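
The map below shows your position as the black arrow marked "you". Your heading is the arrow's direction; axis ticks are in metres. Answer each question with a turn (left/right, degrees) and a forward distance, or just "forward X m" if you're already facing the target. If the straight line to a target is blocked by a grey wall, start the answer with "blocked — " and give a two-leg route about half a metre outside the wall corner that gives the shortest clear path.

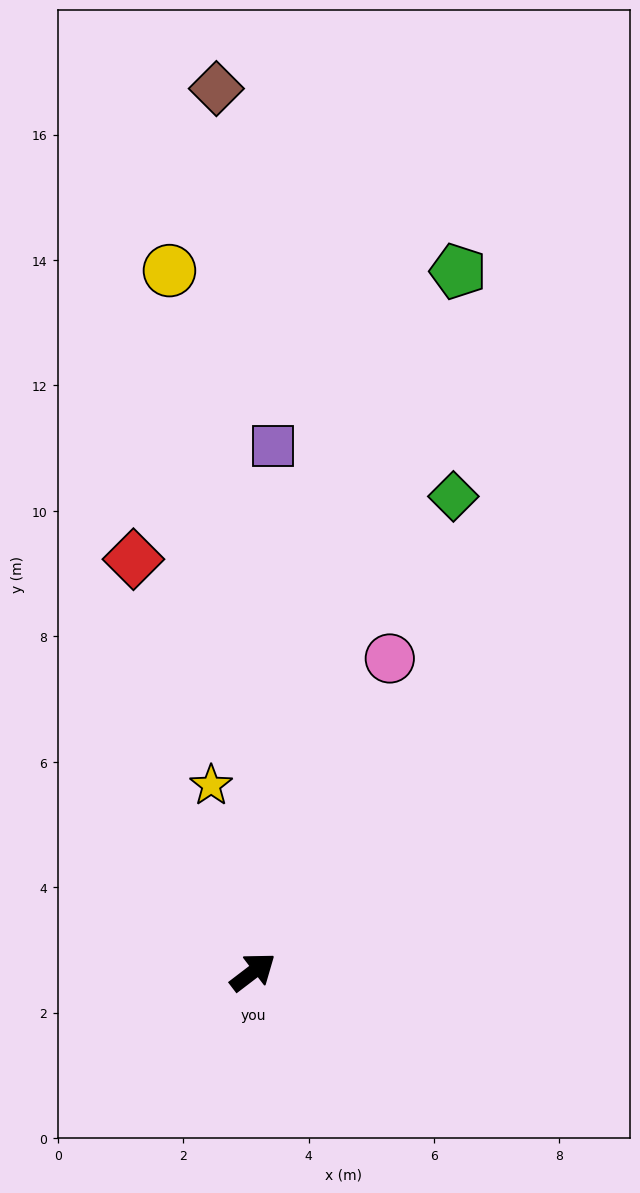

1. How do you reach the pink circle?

turn left 29°, forward 5.5 m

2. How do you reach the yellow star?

turn left 65°, forward 3.0 m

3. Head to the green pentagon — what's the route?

turn left 36°, forward 11.6 m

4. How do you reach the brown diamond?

turn left 55°, forward 14.1 m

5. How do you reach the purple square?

turn left 50°, forward 8.4 m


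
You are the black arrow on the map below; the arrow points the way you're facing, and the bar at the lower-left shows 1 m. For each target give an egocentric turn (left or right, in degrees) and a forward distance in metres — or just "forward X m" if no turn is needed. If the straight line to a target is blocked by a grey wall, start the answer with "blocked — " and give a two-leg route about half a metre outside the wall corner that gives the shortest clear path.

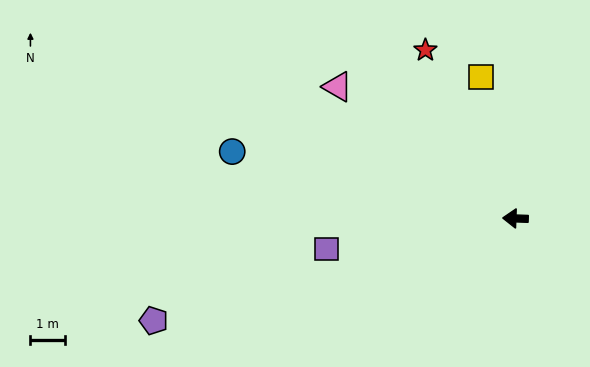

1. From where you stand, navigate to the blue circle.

turn right 11°, forward 8.4 m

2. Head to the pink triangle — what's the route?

turn right 34°, forward 6.4 m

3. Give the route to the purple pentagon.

turn left 18°, forward 10.8 m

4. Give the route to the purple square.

turn left 11°, forward 5.5 m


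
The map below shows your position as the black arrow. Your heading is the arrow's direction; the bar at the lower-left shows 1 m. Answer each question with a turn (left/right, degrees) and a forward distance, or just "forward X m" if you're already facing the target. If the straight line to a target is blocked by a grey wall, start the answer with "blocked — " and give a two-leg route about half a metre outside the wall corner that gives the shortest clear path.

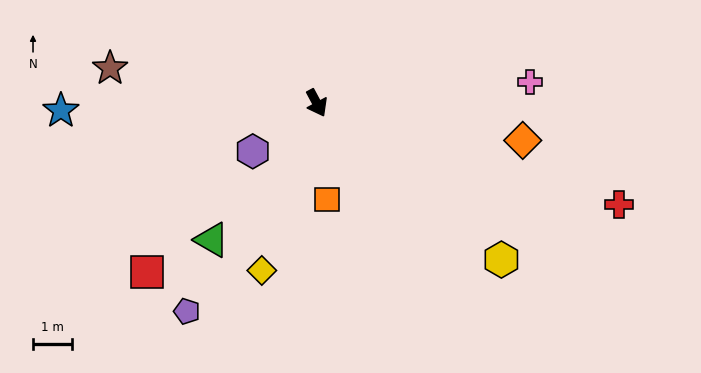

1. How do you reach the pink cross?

turn left 67°, forward 5.5 m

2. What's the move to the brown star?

turn right 128°, forward 5.4 m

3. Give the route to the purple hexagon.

turn right 81°, forward 2.0 m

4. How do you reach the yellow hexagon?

turn left 22°, forward 6.2 m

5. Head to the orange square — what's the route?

turn right 22°, forward 2.5 m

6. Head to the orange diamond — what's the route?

turn left 52°, forward 5.3 m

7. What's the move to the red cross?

turn left 43°, forward 8.1 m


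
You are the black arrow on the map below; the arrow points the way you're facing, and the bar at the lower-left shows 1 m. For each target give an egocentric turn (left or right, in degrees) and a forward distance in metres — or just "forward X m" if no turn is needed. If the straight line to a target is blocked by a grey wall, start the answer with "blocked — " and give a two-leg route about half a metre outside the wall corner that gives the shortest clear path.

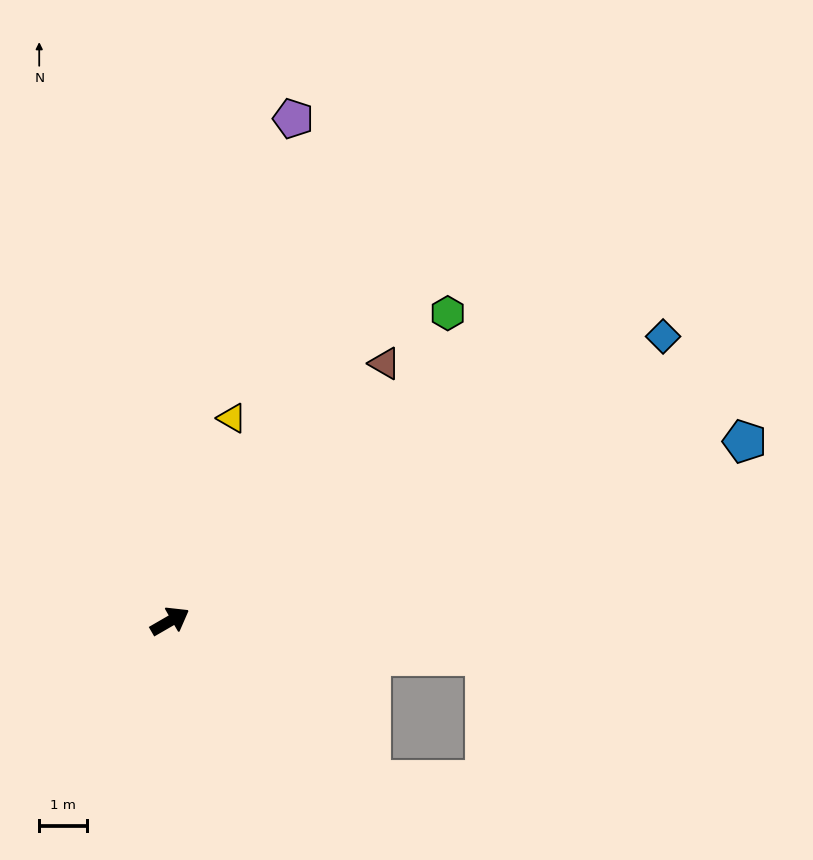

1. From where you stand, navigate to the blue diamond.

forward 12.0 m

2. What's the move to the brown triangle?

turn left 20°, forward 7.1 m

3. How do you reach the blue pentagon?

turn right 13°, forward 12.7 m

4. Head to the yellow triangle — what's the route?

turn left 43°, forward 4.5 m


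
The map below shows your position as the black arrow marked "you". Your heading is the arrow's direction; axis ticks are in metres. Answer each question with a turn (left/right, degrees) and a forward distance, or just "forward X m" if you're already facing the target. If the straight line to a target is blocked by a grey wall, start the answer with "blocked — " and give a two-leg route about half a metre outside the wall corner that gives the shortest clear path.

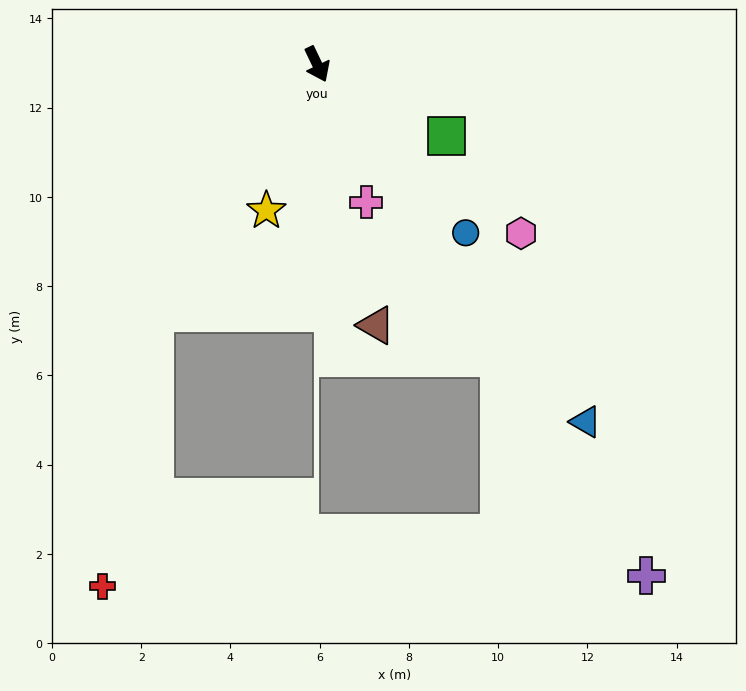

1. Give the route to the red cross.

blocked — turn right 59°, forward 6.7 m, then turn left 23°, forward 6.2 m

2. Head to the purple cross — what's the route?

turn left 7°, forward 13.6 m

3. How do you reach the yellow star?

turn right 45°, forward 3.5 m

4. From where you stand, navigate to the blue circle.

turn left 16°, forward 5.0 m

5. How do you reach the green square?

turn left 35°, forward 3.3 m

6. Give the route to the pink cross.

turn right 6°, forward 3.3 m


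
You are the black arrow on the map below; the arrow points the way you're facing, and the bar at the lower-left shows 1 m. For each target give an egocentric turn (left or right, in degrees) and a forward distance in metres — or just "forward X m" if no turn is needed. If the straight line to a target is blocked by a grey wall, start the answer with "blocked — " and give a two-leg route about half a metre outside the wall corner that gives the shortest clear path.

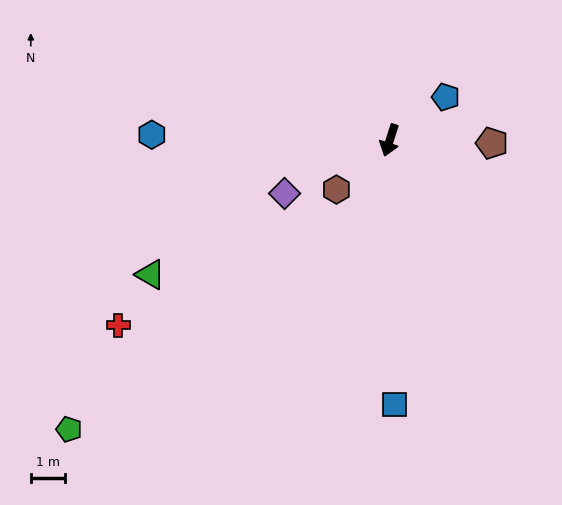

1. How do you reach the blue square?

turn left 19°, forward 7.6 m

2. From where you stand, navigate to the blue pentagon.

turn left 145°, forward 2.0 m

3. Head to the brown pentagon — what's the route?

turn left 106°, forward 3.0 m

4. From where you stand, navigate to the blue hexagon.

turn right 74°, forward 6.9 m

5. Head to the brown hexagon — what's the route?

turn right 29°, forward 2.1 m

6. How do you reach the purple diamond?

turn right 45°, forward 3.4 m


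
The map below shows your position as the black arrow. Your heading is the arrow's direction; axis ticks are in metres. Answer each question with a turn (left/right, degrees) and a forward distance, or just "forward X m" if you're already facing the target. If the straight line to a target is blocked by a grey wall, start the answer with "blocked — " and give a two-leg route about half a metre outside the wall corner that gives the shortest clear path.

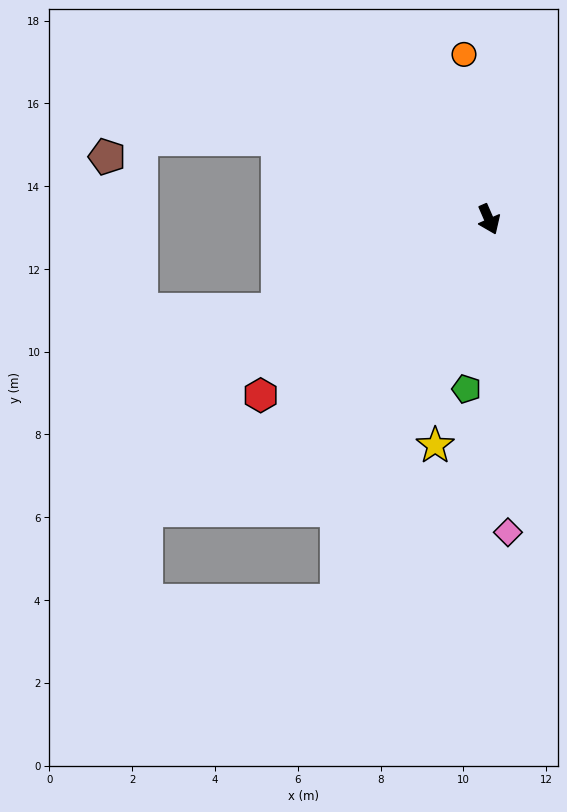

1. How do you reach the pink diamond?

turn right 20°, forward 7.6 m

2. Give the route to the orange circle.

turn left 165°, forward 4.0 m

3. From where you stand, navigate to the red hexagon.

turn right 76°, forward 7.0 m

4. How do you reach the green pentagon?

turn right 31°, forward 4.1 m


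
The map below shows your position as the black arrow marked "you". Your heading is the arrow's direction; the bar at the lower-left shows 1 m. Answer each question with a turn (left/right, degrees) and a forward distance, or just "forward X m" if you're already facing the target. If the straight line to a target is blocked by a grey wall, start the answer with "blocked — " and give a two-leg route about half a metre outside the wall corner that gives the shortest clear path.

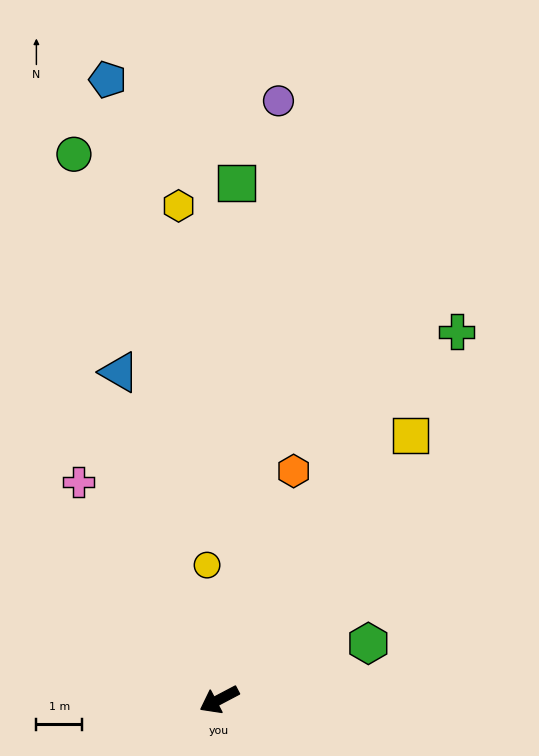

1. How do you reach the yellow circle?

turn right 113°, forward 2.9 m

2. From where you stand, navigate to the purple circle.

turn right 123°, forward 13.1 m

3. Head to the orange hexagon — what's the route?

turn right 136°, forward 5.2 m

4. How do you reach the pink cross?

turn right 85°, forward 5.6 m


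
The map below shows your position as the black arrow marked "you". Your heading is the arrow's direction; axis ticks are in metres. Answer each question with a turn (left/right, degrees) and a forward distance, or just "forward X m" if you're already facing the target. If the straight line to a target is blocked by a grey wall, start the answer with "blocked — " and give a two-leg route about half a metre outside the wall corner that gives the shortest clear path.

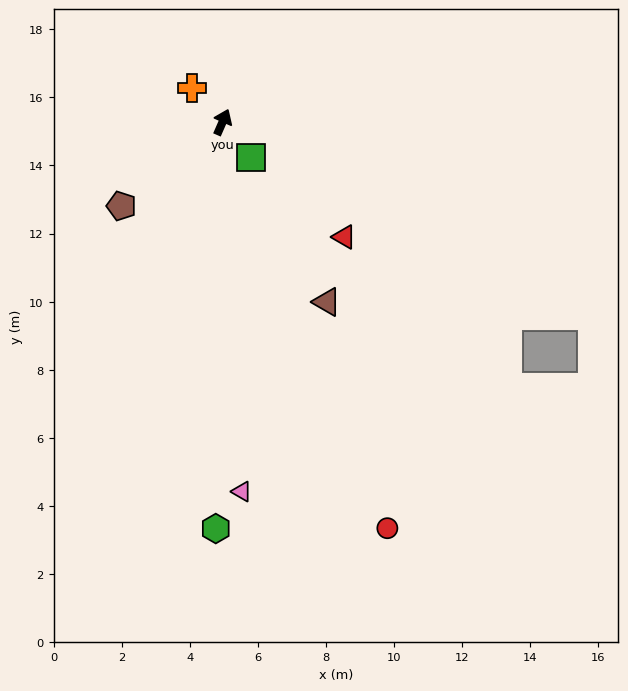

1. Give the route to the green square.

turn right 118°, forward 1.3 m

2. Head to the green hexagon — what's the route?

turn right 157°, forward 11.9 m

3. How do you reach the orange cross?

turn left 65°, forward 1.3 m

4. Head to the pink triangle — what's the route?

turn right 153°, forward 10.9 m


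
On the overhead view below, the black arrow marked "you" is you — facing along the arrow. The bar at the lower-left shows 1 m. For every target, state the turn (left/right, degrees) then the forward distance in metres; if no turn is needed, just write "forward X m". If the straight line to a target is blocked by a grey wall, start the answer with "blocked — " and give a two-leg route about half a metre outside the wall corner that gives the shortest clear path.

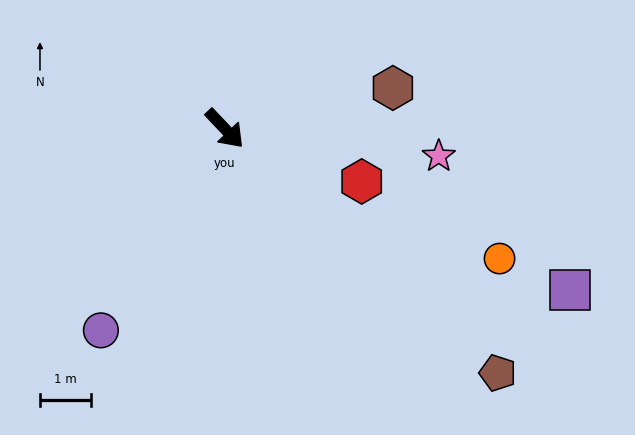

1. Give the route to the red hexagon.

turn left 25°, forward 2.9 m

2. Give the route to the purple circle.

turn right 75°, forward 4.6 m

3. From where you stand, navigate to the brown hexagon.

turn left 60°, forward 3.4 m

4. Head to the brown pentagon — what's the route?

turn left 5°, forward 7.2 m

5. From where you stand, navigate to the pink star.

turn left 39°, forward 4.2 m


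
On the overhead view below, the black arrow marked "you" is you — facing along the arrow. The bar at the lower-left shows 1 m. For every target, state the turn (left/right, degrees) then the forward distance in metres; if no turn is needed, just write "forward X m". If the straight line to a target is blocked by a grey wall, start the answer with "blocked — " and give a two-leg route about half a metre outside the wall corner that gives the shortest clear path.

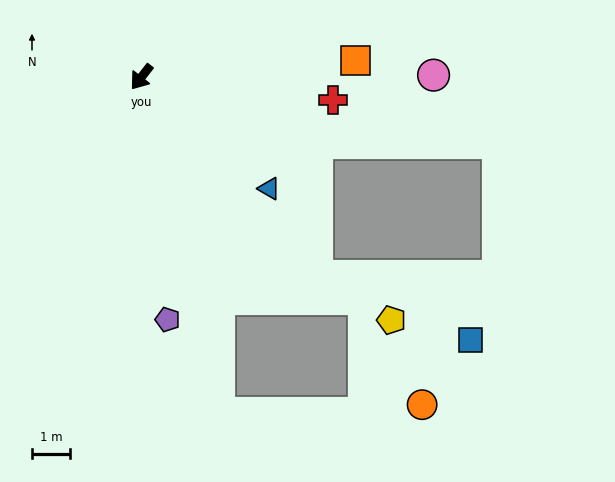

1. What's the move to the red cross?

turn left 121°, forward 5.1 m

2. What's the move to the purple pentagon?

turn left 44°, forward 6.4 m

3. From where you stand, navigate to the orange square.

turn left 132°, forward 5.7 m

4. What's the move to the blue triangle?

turn left 87°, forward 4.5 m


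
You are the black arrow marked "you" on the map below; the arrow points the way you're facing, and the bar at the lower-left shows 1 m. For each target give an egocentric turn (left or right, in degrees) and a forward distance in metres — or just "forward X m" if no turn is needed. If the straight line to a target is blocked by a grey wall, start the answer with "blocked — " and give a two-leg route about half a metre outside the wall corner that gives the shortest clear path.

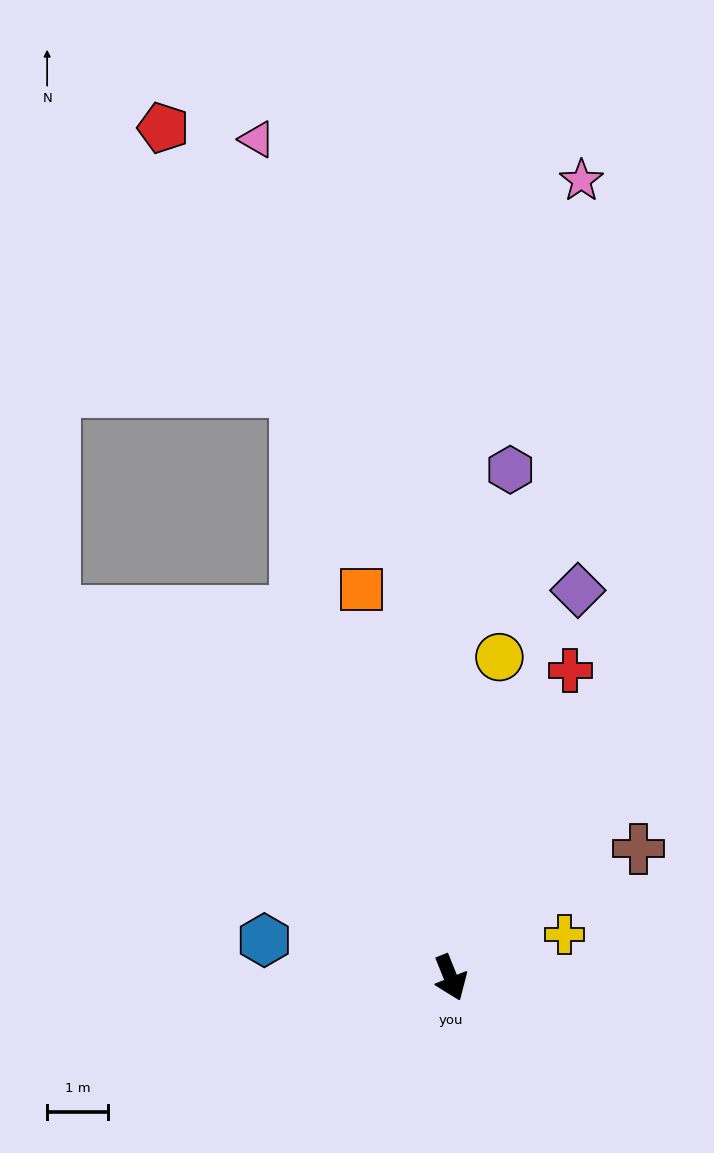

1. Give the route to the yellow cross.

turn left 89°, forward 2.0 m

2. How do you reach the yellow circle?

turn left 149°, forward 5.3 m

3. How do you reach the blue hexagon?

turn right 123°, forward 3.1 m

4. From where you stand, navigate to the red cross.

turn left 137°, forward 5.4 m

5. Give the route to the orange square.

turn left 171°, forward 6.5 m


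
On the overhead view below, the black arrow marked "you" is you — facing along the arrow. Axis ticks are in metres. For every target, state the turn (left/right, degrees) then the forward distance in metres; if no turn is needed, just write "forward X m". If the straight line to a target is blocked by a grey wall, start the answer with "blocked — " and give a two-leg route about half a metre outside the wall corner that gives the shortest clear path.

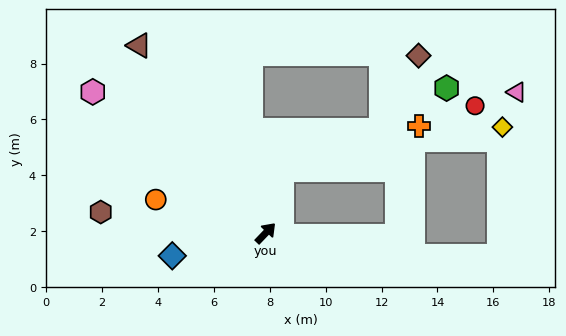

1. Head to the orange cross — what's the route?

blocked — turn left 29°, forward 2.3 m, then turn right 57°, forward 5.1 m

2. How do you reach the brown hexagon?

turn left 126°, forward 5.9 m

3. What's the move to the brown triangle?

turn left 78°, forward 8.1 m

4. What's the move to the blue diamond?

turn left 147°, forward 3.4 m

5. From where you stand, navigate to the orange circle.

turn left 117°, forward 4.1 m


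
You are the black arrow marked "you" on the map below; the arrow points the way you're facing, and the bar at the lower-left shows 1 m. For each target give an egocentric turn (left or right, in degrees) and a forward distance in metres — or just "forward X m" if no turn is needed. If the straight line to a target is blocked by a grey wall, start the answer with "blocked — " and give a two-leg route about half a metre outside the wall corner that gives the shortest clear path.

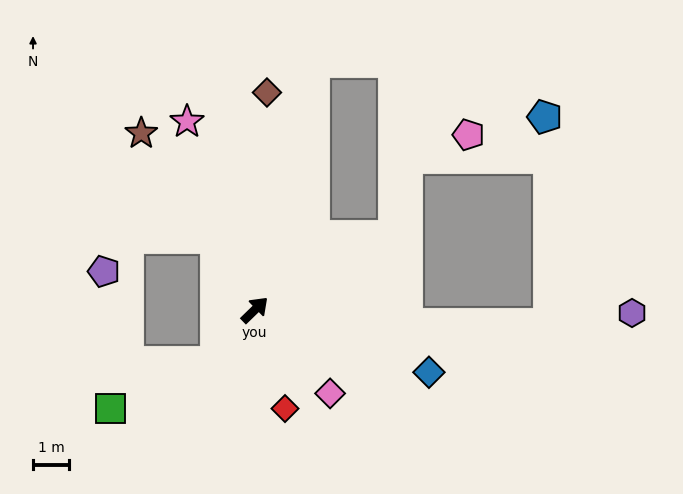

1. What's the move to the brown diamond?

turn left 43°, forward 6.0 m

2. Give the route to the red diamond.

turn right 117°, forward 2.8 m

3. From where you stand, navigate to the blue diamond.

turn right 64°, forward 5.1 m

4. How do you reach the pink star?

turn left 66°, forward 5.5 m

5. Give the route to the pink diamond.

turn right 92°, forward 3.1 m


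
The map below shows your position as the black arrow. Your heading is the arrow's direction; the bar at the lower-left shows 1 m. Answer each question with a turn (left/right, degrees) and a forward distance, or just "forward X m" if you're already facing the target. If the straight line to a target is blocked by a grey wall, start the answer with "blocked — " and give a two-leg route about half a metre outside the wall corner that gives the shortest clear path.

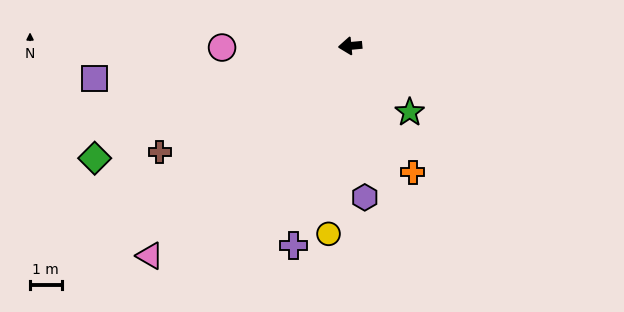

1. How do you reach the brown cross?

turn left 24°, forward 6.9 m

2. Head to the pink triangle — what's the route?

turn left 41°, forward 9.2 m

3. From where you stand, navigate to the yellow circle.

turn left 78°, forward 6.0 m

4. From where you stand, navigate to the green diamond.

turn left 18°, forward 8.9 m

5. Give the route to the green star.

turn left 127°, forward 2.8 m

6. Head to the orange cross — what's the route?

turn left 111°, forward 4.5 m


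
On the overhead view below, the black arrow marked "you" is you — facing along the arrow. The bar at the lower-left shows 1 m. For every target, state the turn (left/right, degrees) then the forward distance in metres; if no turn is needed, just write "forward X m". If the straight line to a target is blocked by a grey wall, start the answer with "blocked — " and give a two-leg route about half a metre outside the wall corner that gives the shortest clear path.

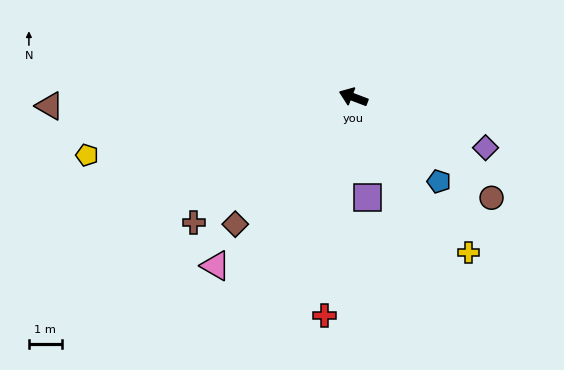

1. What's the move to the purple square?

turn left 119°, forward 3.1 m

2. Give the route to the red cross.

turn left 103°, forward 6.7 m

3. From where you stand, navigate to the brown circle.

turn left 165°, forward 5.2 m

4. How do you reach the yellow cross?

turn left 147°, forward 5.9 m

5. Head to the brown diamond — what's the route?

turn left 68°, forward 5.3 m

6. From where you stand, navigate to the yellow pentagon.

turn left 33°, forward 8.3 m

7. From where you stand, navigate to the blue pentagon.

turn left 156°, forward 3.6 m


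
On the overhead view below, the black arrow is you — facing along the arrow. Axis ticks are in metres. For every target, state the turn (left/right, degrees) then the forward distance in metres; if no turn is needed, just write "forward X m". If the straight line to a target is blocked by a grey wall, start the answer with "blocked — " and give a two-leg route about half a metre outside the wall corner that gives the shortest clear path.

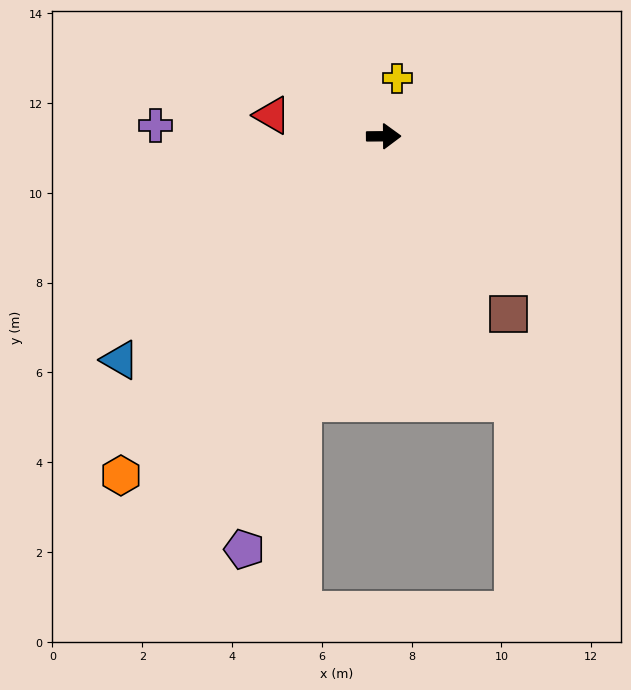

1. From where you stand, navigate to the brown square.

turn right 55°, forward 4.8 m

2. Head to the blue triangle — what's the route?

turn right 140°, forward 7.7 m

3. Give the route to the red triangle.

turn left 169°, forward 2.5 m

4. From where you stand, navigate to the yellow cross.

turn left 76°, forward 1.3 m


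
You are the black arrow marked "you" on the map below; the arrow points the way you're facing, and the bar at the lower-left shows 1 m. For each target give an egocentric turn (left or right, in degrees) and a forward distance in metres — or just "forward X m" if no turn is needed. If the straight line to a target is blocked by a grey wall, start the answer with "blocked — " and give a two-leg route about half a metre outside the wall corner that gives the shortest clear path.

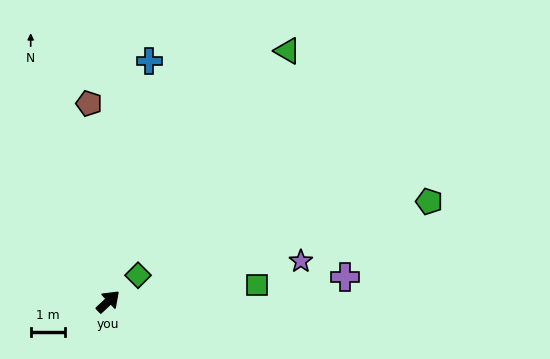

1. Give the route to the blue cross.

turn left 37°, forward 7.0 m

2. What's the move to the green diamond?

forward 1.1 m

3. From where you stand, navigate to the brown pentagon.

turn left 52°, forward 5.7 m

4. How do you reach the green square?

turn right 37°, forward 4.3 m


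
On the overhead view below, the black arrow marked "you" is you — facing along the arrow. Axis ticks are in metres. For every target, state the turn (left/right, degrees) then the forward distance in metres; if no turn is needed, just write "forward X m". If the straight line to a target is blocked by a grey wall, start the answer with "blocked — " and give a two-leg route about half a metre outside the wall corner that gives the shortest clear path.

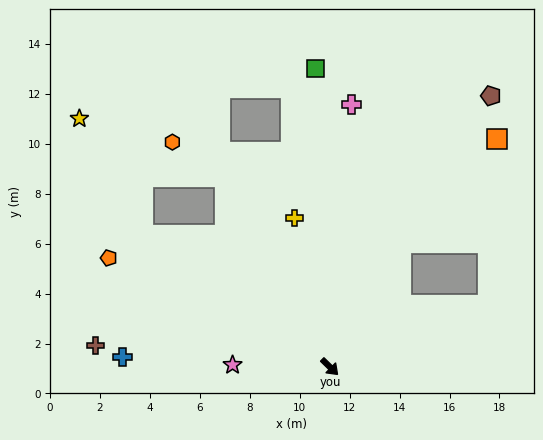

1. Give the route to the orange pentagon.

turn right 162°, forward 9.9 m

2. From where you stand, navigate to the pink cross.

turn left 130°, forward 10.5 m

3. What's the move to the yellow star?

blocked — turn right 171°, forward 9.1 m, then turn right 26°, forward 5.3 m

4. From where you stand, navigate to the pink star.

turn right 137°, forward 3.9 m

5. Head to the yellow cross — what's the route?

turn left 148°, forward 6.1 m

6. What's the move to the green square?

turn left 137°, forward 12.0 m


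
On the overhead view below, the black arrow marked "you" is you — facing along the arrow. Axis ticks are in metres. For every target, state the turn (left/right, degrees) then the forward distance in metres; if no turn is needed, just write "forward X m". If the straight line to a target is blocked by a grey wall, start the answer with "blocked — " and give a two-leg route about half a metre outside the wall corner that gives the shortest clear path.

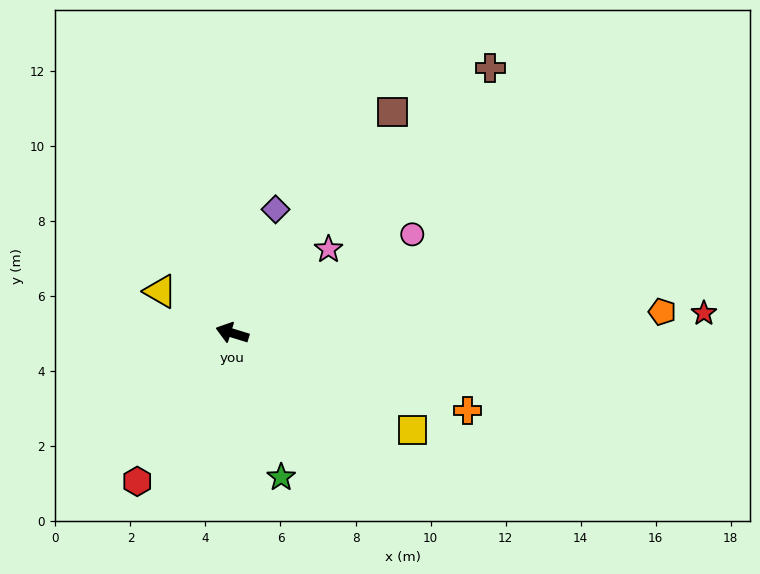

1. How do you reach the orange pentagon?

turn right 160°, forward 11.5 m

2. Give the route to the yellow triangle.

turn right 13°, forward 2.2 m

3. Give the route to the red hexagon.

turn left 74°, forward 4.7 m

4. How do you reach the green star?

turn left 126°, forward 4.1 m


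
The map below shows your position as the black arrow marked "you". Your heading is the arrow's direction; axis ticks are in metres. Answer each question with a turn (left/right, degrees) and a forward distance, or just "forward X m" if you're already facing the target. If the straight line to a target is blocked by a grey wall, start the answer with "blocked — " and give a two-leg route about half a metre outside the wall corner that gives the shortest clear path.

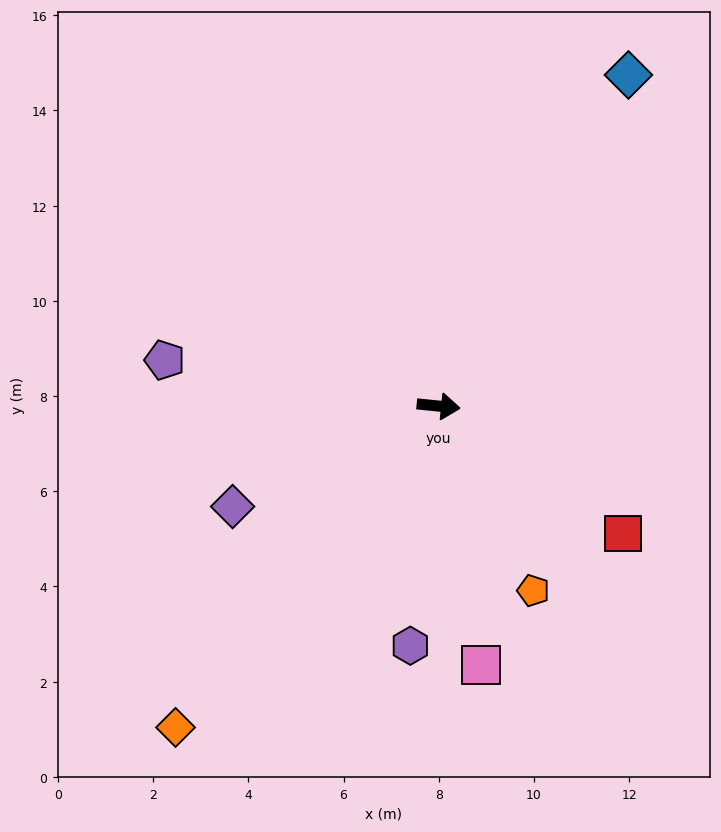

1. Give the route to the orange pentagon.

turn right 57°, forward 4.4 m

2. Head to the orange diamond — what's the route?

turn right 124°, forward 8.7 m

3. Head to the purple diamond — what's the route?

turn right 148°, forward 4.8 m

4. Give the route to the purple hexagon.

turn right 91°, forward 5.1 m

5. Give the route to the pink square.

turn right 75°, forward 5.5 m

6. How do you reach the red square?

turn right 29°, forward 4.7 m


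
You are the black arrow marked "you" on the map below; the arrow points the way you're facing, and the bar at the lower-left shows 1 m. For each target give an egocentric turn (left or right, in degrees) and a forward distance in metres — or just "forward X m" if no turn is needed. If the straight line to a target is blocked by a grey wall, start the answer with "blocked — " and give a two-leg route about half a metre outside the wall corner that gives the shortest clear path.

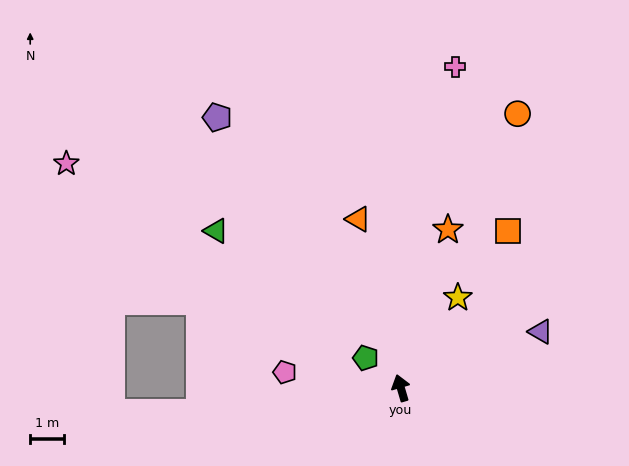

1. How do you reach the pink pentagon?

turn left 66°, forward 3.5 m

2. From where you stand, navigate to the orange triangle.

turn right 2°, forward 5.2 m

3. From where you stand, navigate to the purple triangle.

turn right 84°, forward 4.5 m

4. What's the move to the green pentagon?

turn left 33°, forward 1.4 m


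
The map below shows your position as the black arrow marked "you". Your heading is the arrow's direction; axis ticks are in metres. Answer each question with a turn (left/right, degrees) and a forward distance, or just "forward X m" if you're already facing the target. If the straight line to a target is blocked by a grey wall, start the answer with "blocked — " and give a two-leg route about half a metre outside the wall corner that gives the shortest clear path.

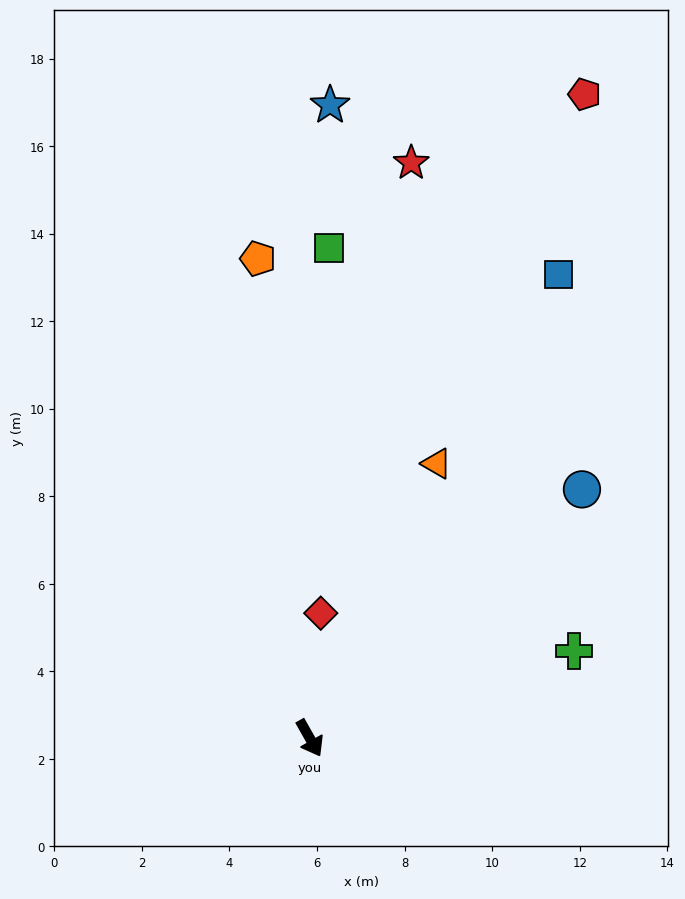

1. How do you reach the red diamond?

turn left 146°, forward 2.9 m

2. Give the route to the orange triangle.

turn left 126°, forward 6.9 m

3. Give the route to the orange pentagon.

turn left 157°, forward 11.0 m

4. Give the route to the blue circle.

turn left 103°, forward 8.4 m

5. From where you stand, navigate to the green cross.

turn left 79°, forward 6.4 m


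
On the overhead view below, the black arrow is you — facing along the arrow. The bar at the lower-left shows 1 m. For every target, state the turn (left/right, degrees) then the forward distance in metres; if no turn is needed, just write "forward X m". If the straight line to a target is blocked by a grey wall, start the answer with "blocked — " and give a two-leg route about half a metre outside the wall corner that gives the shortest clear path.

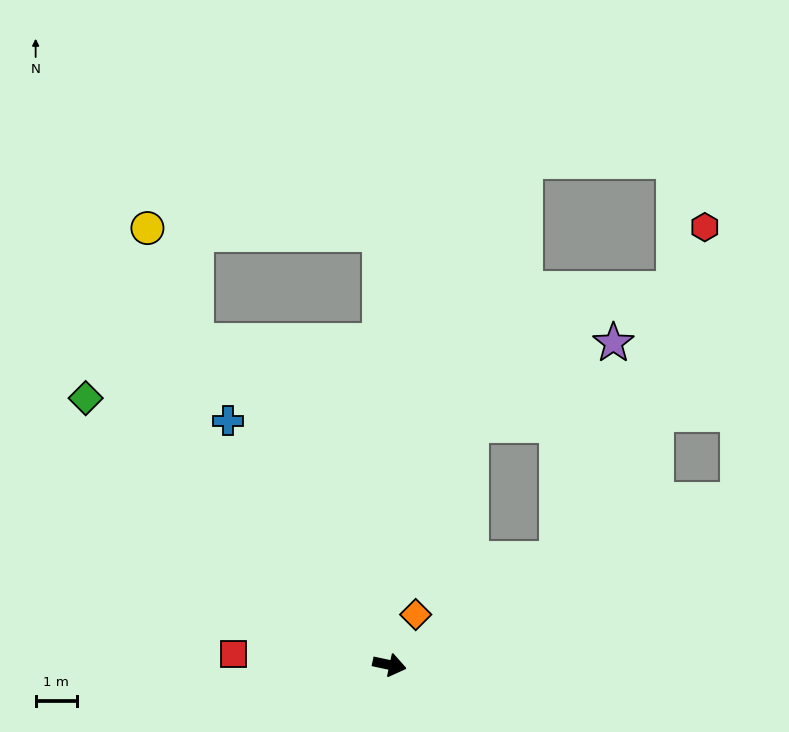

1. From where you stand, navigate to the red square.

turn right 172°, forward 3.8 m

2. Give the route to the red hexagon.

blocked — turn left 44°, forward 4.8 m, then turn left 34°, forward 8.7 m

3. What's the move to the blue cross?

turn left 135°, forward 7.0 m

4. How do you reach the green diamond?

turn left 151°, forward 9.7 m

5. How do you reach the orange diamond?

turn left 75°, forward 1.4 m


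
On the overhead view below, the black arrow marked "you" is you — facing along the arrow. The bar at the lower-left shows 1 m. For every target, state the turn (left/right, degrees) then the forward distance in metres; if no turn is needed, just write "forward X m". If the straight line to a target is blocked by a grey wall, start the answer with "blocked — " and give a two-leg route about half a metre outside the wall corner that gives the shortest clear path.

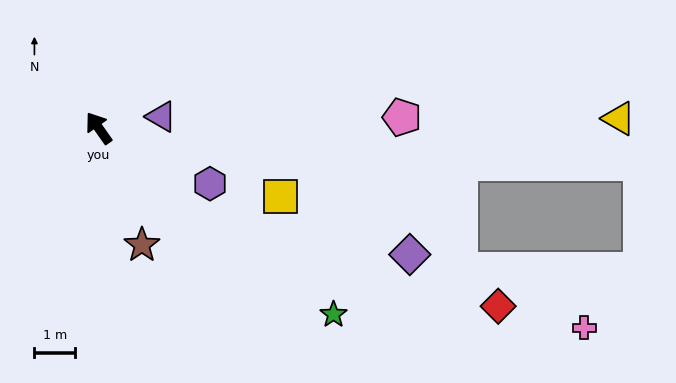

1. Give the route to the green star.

turn right 164°, forward 7.4 m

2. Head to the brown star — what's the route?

turn left 165°, forward 3.1 m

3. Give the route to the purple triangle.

turn right 115°, forward 1.6 m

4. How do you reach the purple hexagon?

turn right 152°, forward 3.1 m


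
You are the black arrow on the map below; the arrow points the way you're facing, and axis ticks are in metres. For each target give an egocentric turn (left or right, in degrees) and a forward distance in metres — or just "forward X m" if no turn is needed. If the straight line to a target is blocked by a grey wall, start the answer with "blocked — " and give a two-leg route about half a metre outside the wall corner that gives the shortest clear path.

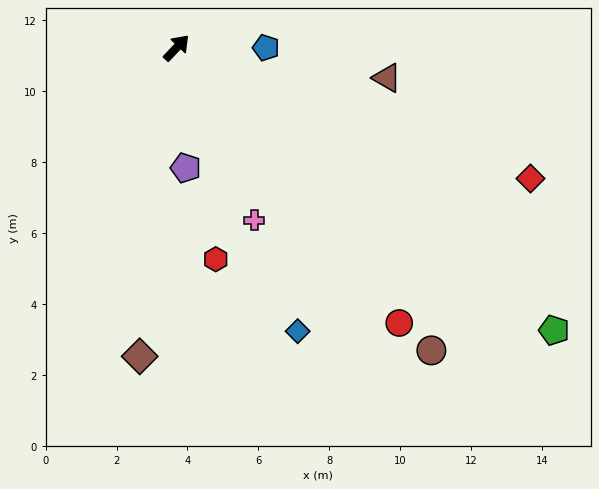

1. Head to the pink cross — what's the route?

turn right 112°, forward 5.3 m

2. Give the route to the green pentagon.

turn right 83°, forward 13.3 m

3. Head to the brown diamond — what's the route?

turn right 143°, forward 8.8 m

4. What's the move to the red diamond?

turn right 67°, forward 10.6 m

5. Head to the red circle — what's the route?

turn right 98°, forward 10.0 m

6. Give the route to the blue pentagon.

turn right 47°, forward 2.5 m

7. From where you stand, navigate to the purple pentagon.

turn right 132°, forward 3.4 m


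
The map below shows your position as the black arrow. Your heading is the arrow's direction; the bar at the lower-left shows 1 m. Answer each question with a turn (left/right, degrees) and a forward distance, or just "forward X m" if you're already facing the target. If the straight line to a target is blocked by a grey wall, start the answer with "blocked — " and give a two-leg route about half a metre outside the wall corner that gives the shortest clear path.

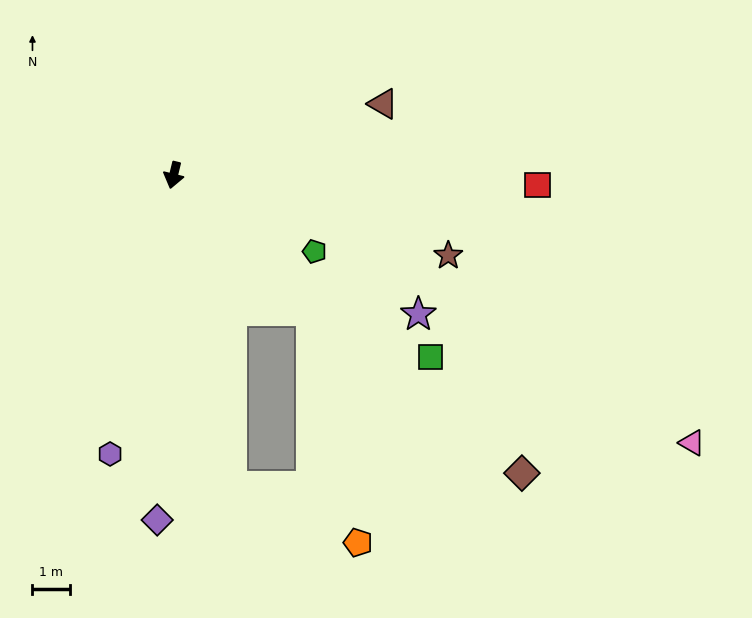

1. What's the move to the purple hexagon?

forward 7.7 m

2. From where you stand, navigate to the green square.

turn left 68°, forward 8.4 m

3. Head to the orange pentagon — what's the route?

blocked — turn left 59°, forward 5.2 m, then turn right 34°, forward 6.4 m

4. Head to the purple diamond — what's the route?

turn left 11°, forward 9.2 m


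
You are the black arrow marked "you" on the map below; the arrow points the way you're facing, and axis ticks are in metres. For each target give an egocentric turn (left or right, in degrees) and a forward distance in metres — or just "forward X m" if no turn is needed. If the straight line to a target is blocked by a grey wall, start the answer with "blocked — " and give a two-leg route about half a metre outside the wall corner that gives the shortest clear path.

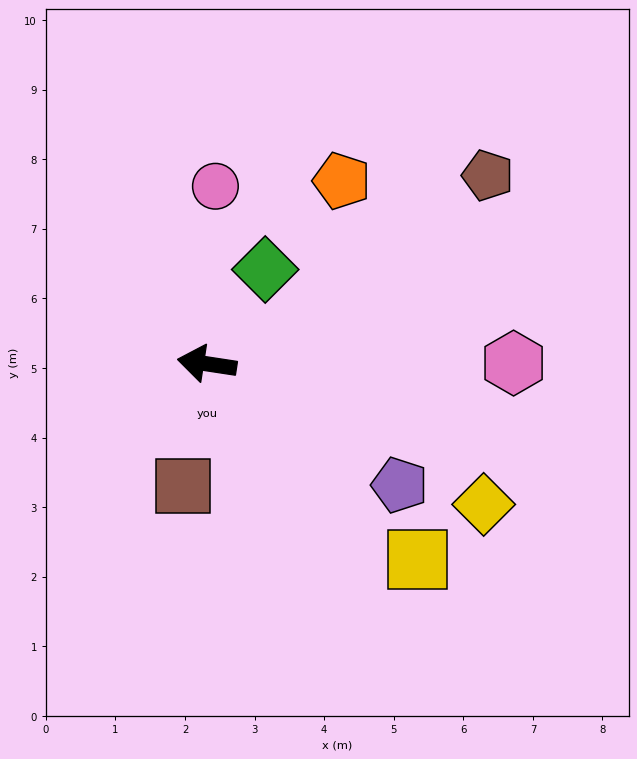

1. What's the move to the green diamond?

turn right 113°, forward 1.6 m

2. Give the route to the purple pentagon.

turn left 156°, forward 3.3 m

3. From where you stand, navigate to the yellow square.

turn left 146°, forward 4.1 m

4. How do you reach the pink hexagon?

turn right 171°, forward 4.4 m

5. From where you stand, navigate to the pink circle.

turn right 84°, forward 2.6 m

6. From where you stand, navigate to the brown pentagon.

turn right 137°, forward 4.9 m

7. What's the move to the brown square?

turn left 88°, forward 1.8 m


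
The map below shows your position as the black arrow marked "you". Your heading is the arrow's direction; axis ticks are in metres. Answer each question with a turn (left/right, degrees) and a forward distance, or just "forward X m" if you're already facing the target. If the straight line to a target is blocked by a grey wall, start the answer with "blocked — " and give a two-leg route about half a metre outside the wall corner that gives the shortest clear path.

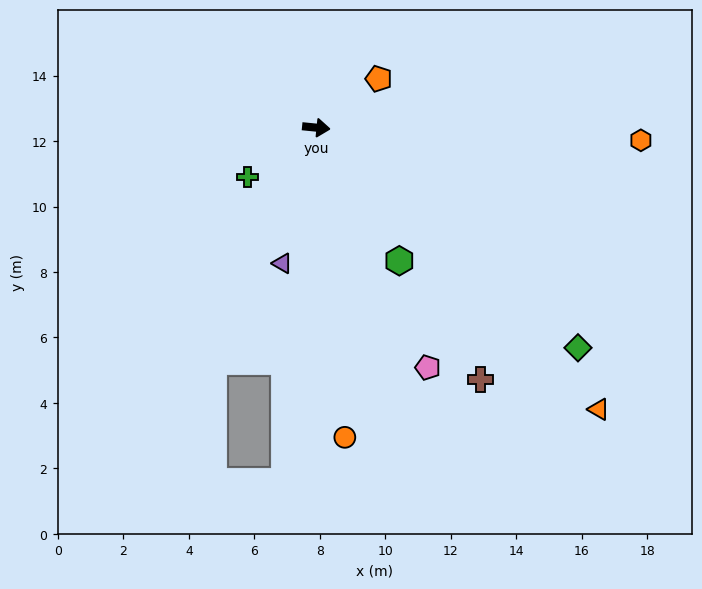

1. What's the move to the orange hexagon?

turn left 3°, forward 9.9 m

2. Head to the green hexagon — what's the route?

turn right 52°, forward 4.8 m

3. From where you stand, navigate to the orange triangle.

turn right 39°, forward 12.2 m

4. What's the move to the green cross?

turn right 139°, forward 2.6 m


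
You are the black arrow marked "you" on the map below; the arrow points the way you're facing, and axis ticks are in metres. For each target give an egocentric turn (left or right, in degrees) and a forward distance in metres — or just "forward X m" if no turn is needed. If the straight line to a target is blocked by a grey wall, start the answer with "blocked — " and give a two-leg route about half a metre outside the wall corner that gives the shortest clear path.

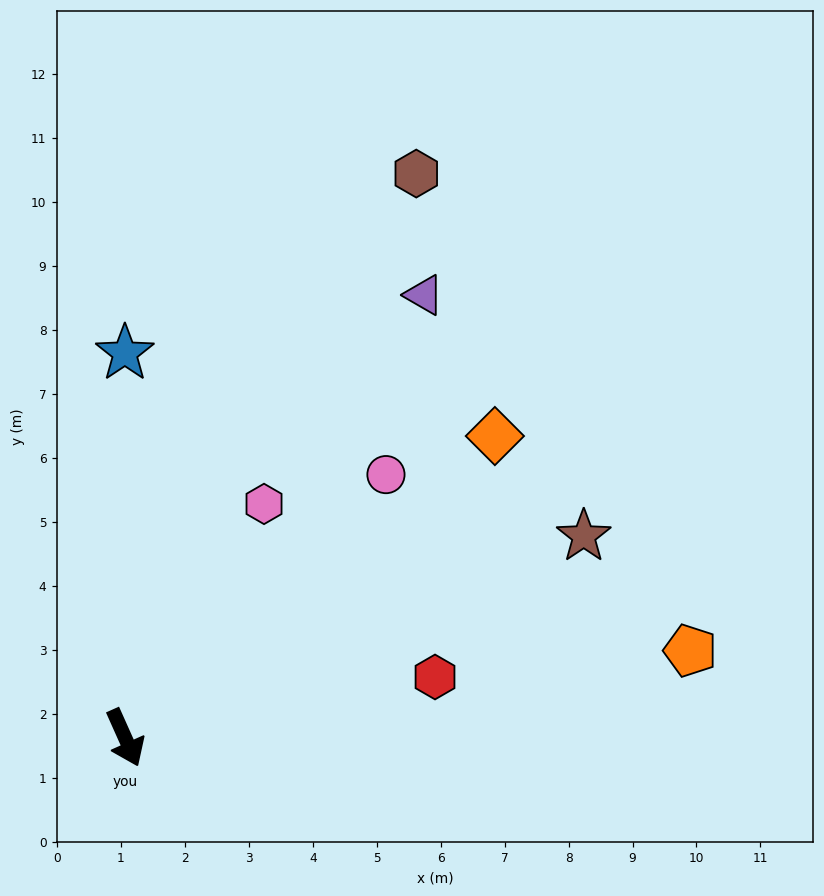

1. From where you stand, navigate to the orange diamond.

turn left 105°, forward 7.5 m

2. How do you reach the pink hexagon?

turn left 125°, forward 4.3 m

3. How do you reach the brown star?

turn left 90°, forward 7.8 m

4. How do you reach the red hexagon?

turn left 77°, forward 4.9 m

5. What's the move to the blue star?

turn left 156°, forward 6.0 m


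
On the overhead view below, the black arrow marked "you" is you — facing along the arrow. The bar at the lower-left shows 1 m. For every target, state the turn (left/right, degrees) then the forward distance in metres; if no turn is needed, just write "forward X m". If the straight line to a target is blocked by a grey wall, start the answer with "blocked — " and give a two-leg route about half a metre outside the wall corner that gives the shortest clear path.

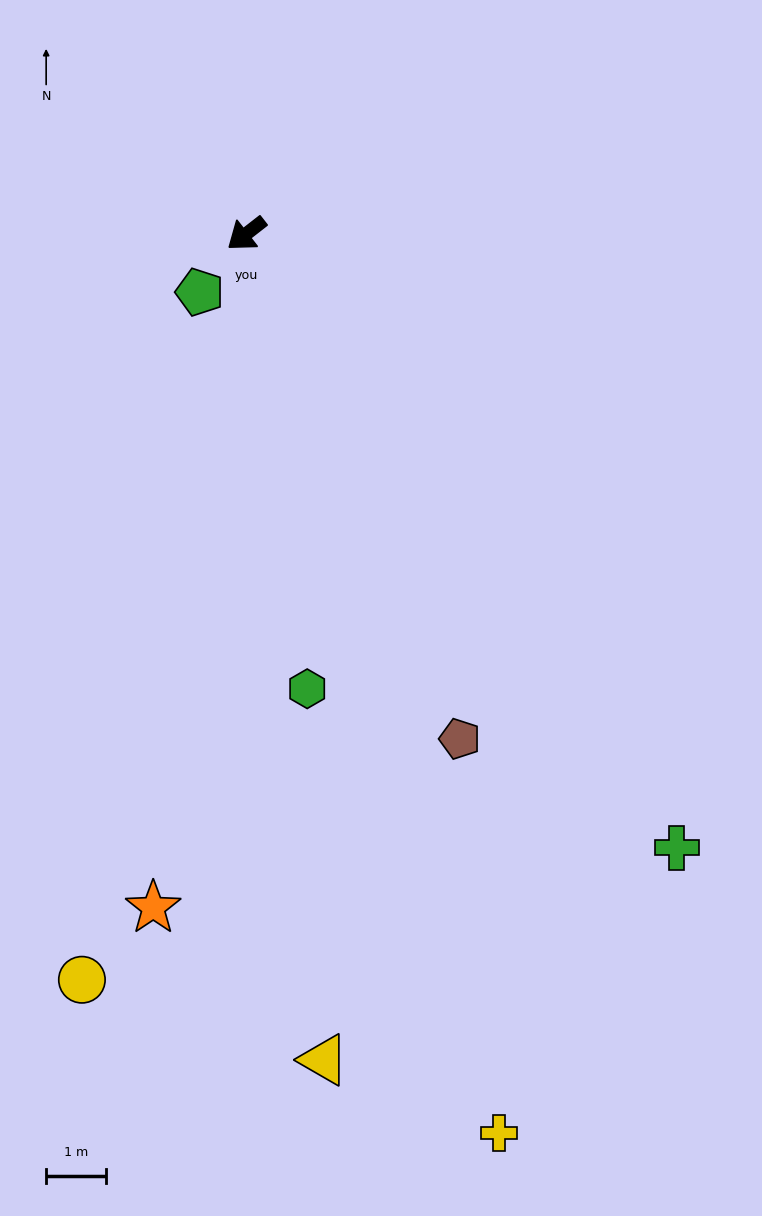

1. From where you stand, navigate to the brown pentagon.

turn left 75°, forward 9.1 m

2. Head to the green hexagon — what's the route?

turn left 60°, forward 7.6 m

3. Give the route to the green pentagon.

turn left 13°, forward 1.2 m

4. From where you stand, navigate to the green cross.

turn left 87°, forward 12.5 m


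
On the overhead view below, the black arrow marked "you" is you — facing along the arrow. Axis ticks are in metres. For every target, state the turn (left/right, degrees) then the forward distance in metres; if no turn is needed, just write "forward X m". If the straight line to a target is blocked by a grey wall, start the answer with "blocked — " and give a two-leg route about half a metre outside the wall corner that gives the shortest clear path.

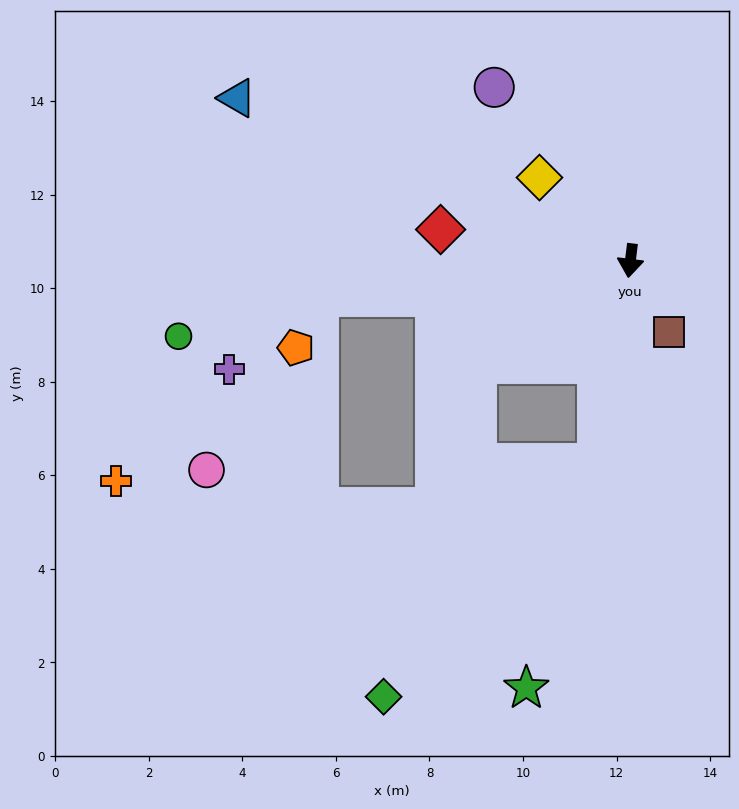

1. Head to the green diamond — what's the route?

blocked — turn right 2°, forward 4.4 m, then turn right 33°, forward 6.8 m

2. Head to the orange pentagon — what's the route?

blocked — turn right 76°, forward 6.7 m, then turn left 59°, forward 1.2 m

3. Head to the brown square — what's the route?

turn left 35°, forward 1.7 m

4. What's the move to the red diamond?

turn right 92°, forward 4.1 m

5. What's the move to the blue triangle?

turn right 105°, forward 9.1 m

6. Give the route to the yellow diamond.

turn right 125°, forward 2.6 m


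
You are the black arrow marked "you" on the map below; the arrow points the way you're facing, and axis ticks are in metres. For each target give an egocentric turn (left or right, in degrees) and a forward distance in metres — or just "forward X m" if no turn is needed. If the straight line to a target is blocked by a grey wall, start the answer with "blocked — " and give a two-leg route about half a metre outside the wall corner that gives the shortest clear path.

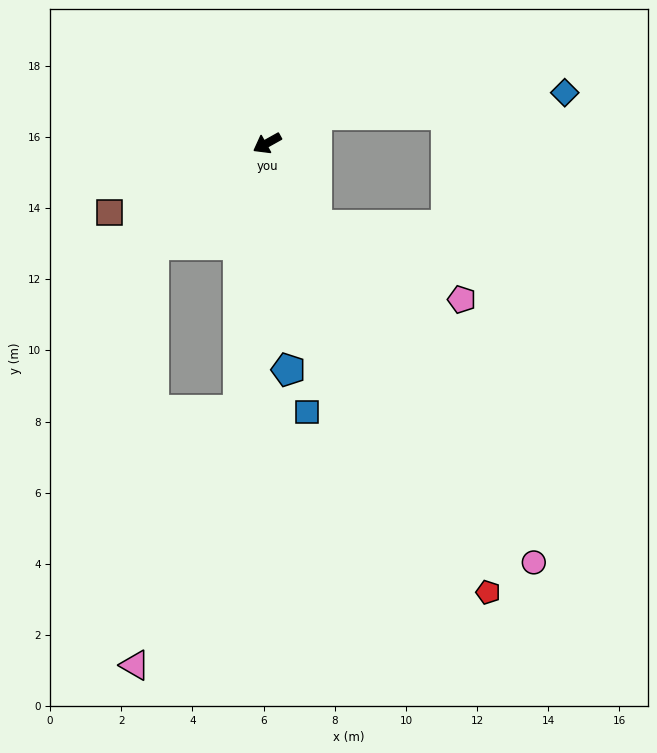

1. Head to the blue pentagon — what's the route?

turn left 66°, forward 6.4 m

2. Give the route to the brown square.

turn right 5°, forward 4.8 m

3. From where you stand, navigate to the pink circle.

turn left 93°, forward 14.0 m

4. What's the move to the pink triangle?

blocked — turn left 55°, forward 7.5 m, then turn right 16°, forward 7.7 m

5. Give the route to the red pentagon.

turn left 87°, forward 14.1 m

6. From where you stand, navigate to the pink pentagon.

blocked — turn left 92°, forward 2.7 m, then turn left 31°, forward 4.6 m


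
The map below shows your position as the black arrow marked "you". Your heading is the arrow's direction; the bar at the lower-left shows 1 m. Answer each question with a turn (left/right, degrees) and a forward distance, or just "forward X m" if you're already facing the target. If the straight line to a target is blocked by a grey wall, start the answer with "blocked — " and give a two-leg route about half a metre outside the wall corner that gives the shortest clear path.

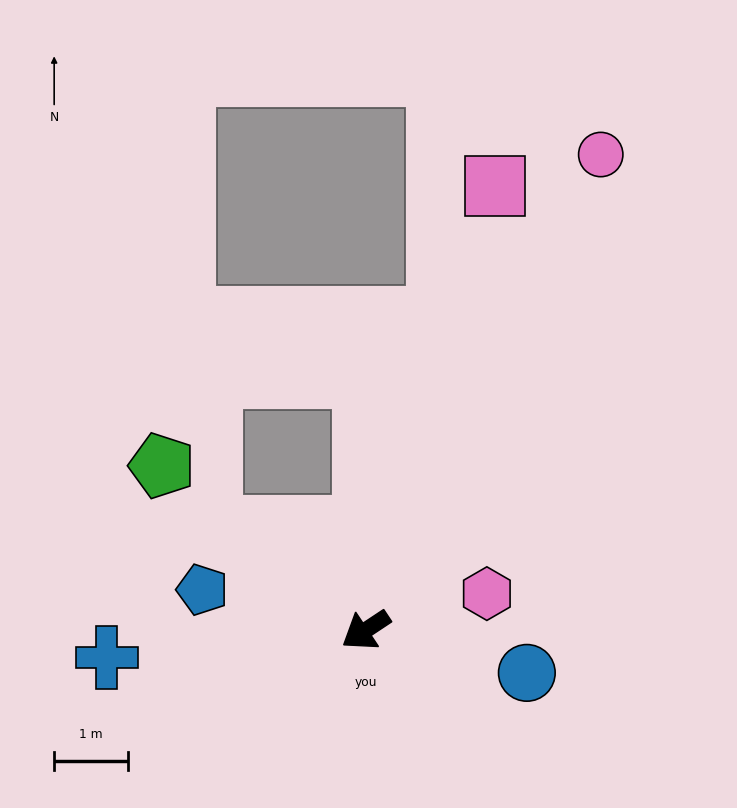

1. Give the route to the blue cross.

turn right 28°, forward 3.5 m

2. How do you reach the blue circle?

turn left 132°, forward 2.3 m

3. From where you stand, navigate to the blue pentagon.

turn right 48°, forward 2.3 m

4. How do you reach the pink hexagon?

turn left 163°, forward 1.7 m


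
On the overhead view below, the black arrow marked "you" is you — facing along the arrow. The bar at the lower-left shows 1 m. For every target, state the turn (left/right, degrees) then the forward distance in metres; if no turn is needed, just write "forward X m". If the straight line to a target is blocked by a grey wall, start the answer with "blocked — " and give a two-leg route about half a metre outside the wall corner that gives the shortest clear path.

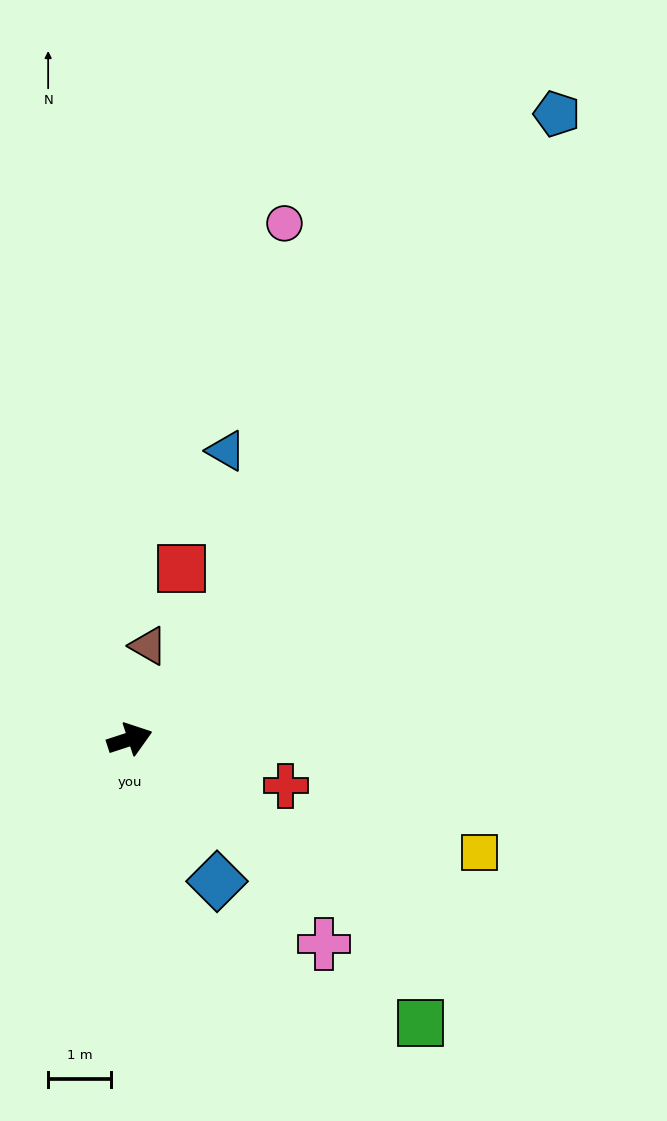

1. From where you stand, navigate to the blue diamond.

turn right 77°, forward 2.7 m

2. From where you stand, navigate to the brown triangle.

turn left 61°, forward 1.5 m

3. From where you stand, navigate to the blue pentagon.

turn left 38°, forward 12.1 m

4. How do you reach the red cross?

turn right 35°, forward 2.6 m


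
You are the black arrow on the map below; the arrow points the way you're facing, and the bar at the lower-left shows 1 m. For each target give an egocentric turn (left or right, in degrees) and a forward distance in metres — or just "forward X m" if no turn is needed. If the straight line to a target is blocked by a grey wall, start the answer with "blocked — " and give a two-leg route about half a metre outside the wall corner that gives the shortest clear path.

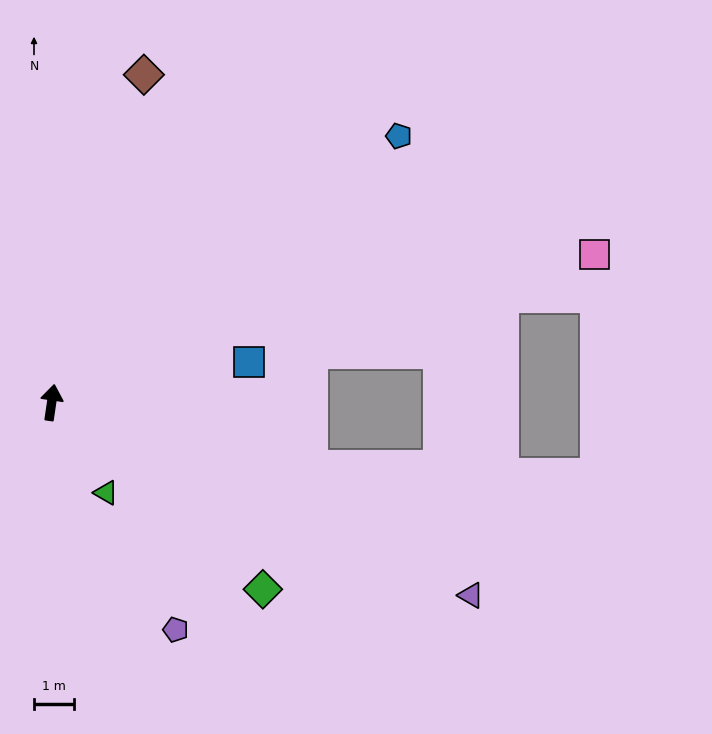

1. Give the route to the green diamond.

turn right 123°, forward 7.0 m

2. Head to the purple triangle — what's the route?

turn right 106°, forward 11.5 m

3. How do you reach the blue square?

turn right 70°, forward 5.0 m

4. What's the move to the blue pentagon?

turn right 44°, forward 10.9 m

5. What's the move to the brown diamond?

turn right 7°, forward 8.5 m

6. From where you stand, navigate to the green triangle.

turn right 141°, forward 2.6 m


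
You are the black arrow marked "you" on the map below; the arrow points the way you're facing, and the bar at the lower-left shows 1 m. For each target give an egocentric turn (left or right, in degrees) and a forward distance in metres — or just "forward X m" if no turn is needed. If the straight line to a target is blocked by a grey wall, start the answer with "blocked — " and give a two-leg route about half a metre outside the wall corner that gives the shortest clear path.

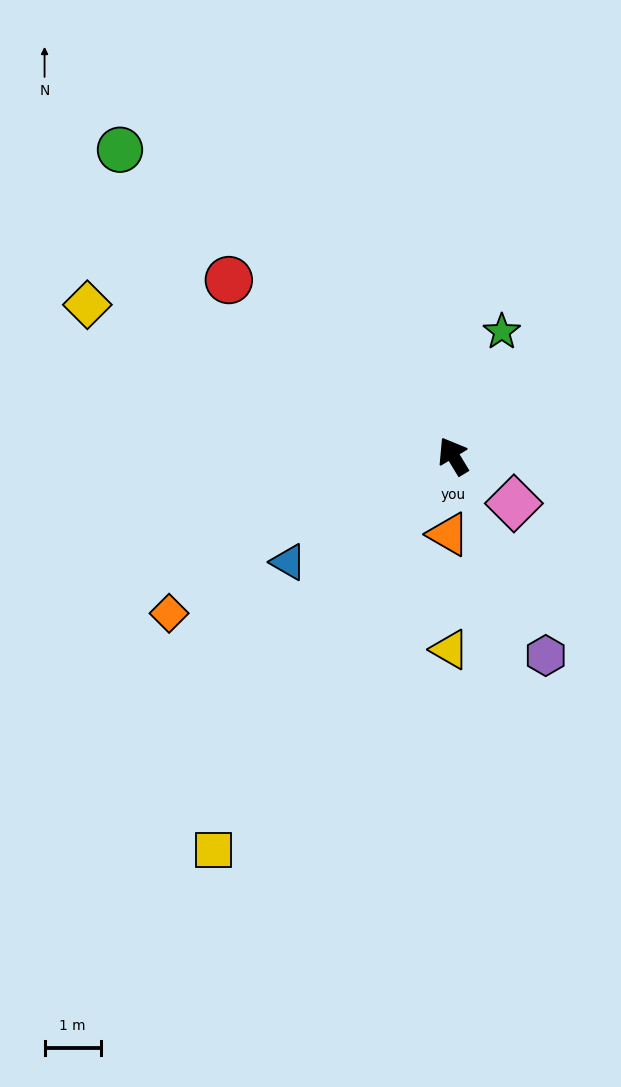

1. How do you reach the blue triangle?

turn left 92°, forward 3.5 m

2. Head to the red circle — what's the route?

turn left 21°, forward 5.1 m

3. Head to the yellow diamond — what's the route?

turn left 36°, forward 7.1 m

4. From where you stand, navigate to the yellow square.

turn left 117°, forward 8.2 m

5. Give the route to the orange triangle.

turn left 145°, forward 1.4 m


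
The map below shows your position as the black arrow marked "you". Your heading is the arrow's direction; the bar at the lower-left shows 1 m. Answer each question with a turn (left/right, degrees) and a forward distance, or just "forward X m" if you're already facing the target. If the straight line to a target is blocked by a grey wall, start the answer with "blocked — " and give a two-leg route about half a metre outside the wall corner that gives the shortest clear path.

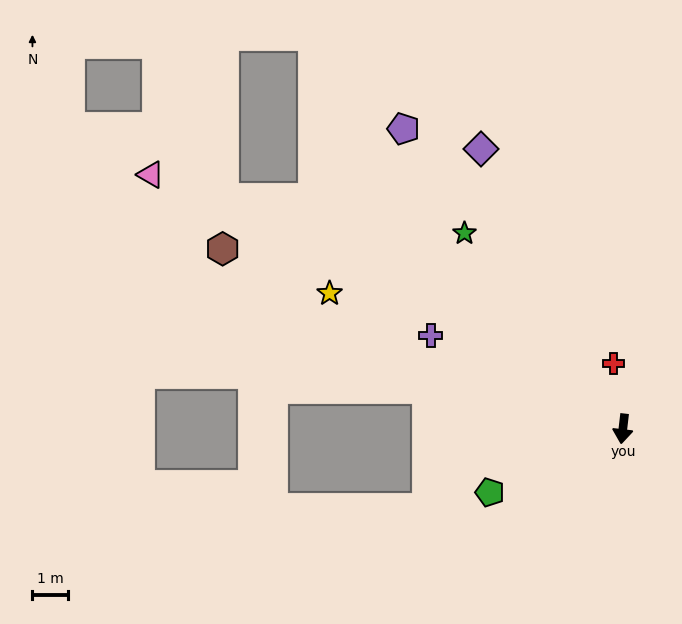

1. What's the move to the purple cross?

turn right 109°, forward 6.0 m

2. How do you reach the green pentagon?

turn right 58°, forward 4.1 m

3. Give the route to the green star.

turn right 134°, forward 7.1 m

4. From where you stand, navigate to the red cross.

turn right 165°, forward 1.9 m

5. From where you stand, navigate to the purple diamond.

turn right 146°, forward 8.8 m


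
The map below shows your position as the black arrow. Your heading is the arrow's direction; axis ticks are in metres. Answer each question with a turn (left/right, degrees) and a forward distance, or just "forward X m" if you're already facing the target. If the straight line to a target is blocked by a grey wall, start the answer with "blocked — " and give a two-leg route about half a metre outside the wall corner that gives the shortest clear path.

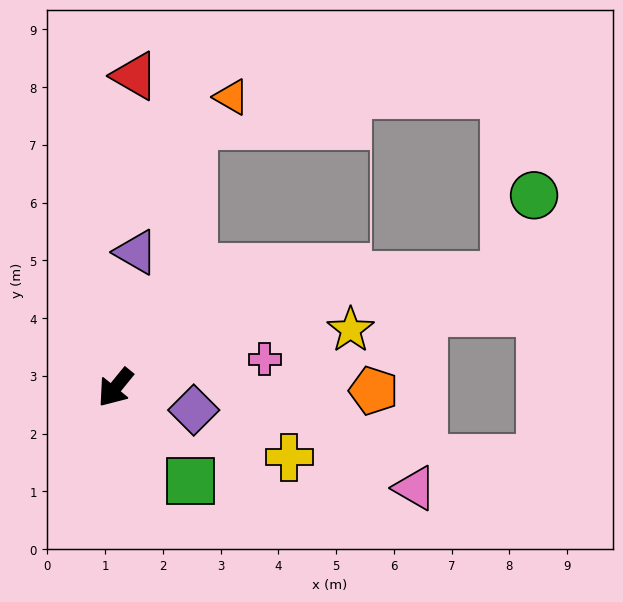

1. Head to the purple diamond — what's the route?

turn left 113°, forward 1.4 m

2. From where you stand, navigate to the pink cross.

turn left 140°, forward 2.6 m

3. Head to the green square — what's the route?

turn left 78°, forward 2.1 m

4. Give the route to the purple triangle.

turn right 149°, forward 2.4 m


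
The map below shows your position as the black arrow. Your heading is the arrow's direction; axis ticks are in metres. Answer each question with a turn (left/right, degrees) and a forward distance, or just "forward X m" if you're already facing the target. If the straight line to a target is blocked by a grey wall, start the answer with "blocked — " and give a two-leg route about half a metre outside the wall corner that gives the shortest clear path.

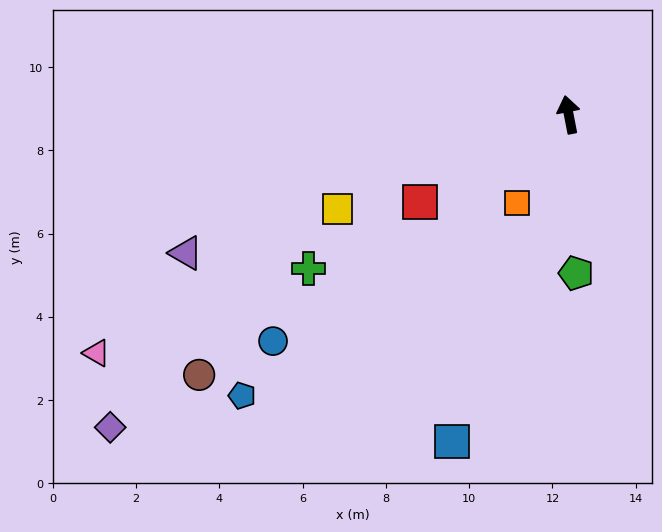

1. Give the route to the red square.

turn left 109°, forward 4.1 m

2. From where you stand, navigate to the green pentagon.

turn left 172°, forward 3.8 m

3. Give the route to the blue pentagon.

turn left 120°, forward 10.4 m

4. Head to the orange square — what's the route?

turn left 138°, forward 2.5 m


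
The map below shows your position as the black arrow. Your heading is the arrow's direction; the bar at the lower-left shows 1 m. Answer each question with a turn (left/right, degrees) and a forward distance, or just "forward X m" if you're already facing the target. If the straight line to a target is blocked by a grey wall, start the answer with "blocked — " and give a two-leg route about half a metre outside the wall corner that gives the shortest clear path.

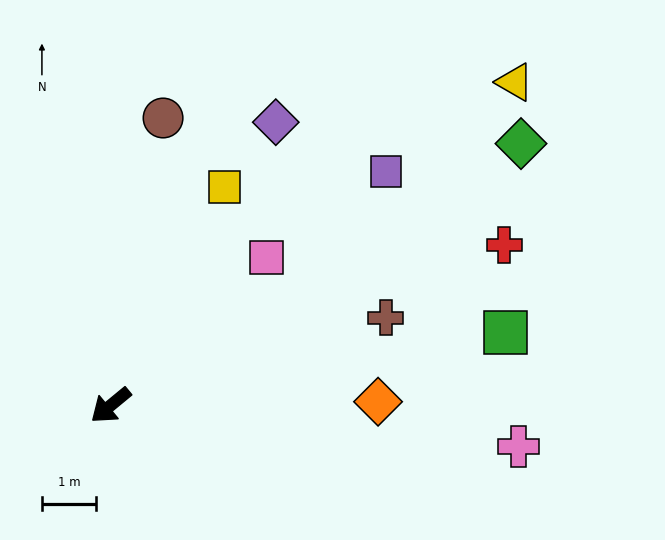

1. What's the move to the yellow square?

turn right 157°, forward 4.5 m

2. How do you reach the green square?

turn left 151°, forward 7.4 m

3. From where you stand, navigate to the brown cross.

turn left 158°, forward 5.3 m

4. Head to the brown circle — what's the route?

turn right 140°, forward 5.4 m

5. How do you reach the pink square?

turn right 176°, forward 4.0 m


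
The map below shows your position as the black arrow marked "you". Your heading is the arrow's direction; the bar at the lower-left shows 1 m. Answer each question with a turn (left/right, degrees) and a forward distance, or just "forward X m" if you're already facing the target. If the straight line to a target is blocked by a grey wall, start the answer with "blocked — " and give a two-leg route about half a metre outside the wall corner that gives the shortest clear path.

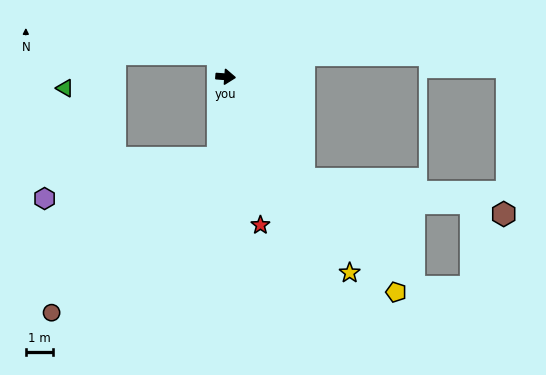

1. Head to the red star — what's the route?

turn right 72°, forward 5.6 m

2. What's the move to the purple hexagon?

blocked — turn right 91°, forward 3.0 m, then turn right 72°, forward 6.5 m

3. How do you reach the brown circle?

blocked — turn right 91°, forward 3.0 m, then turn right 42°, forward 8.3 m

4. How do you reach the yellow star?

turn right 53°, forward 8.5 m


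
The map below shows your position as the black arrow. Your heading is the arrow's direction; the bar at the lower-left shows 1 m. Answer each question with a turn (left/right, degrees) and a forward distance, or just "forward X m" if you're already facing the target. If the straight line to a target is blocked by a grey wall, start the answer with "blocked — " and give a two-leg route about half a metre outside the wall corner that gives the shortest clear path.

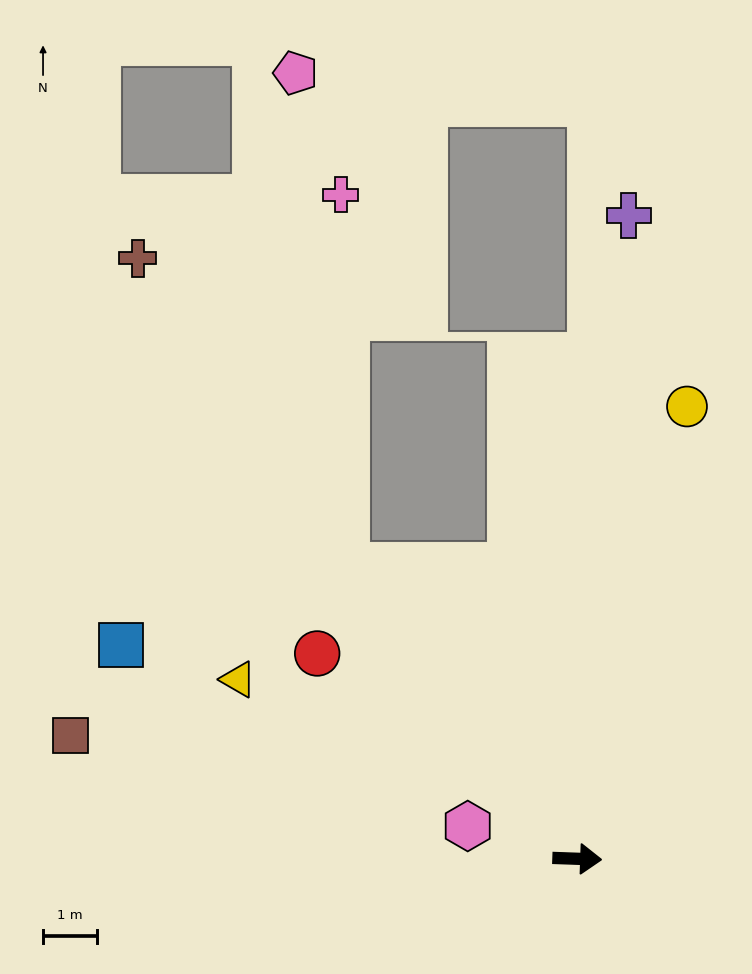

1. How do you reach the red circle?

turn left 144°, forward 6.1 m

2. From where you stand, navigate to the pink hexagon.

turn left 165°, forward 2.1 m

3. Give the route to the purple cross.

turn left 87°, forward 11.9 m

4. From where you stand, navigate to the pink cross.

blocked — turn left 130°, forward 6.9 m, then turn right 37°, forward 6.9 m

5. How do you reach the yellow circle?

turn left 78°, forward 8.6 m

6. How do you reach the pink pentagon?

blocked — turn left 130°, forward 6.9 m, then turn right 32°, forward 9.2 m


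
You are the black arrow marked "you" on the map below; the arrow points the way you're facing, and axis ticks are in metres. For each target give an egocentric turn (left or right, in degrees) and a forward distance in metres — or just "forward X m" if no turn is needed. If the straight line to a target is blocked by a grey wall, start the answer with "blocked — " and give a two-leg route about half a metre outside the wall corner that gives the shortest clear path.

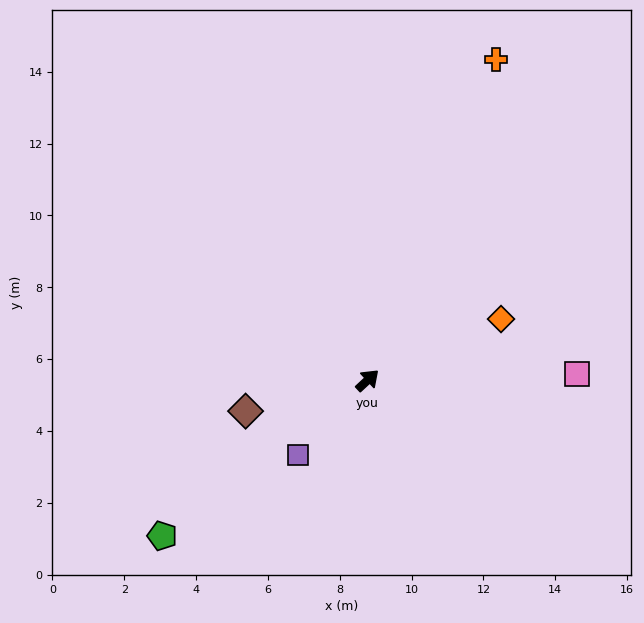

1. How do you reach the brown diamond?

turn left 151°, forward 3.5 m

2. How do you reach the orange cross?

turn left 25°, forward 9.6 m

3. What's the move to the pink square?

turn right 41°, forward 5.8 m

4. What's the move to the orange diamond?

turn right 18°, forward 4.1 m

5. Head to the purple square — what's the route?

turn right 176°, forward 2.8 m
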